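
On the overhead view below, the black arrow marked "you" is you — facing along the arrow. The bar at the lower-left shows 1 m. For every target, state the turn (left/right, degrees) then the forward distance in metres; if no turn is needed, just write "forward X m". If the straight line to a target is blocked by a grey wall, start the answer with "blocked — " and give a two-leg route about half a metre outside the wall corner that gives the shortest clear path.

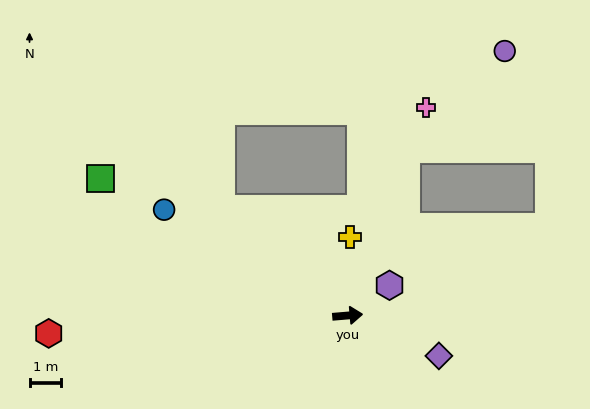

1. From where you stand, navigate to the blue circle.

turn left 145°, forward 6.7 m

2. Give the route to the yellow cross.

turn left 83°, forward 2.5 m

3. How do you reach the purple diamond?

turn right 29°, forward 3.1 m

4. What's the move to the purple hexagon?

turn left 31°, forward 1.6 m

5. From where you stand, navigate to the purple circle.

blocked — turn left 65°, forward 5.5 m, then turn right 24°, forward 4.4 m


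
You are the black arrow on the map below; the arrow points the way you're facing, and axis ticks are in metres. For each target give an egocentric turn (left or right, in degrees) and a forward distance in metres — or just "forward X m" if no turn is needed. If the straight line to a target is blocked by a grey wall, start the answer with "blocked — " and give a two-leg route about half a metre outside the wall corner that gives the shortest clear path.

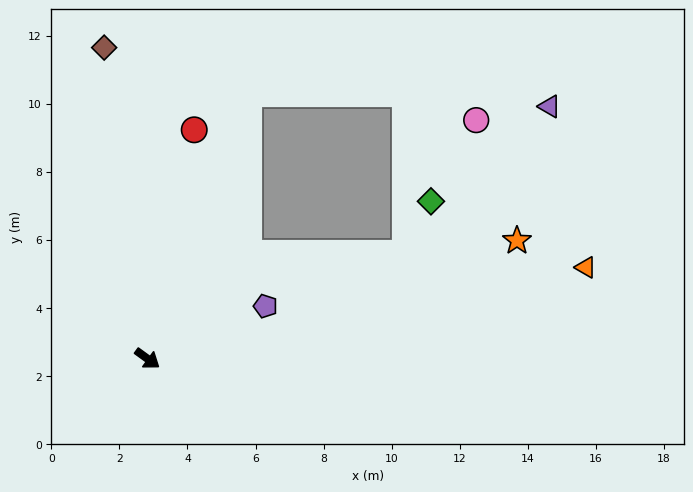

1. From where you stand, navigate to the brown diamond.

turn left 134°, forward 9.2 m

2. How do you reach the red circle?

turn left 114°, forward 6.9 m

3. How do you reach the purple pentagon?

turn left 60°, forward 3.8 m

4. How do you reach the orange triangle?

turn left 48°, forward 13.2 m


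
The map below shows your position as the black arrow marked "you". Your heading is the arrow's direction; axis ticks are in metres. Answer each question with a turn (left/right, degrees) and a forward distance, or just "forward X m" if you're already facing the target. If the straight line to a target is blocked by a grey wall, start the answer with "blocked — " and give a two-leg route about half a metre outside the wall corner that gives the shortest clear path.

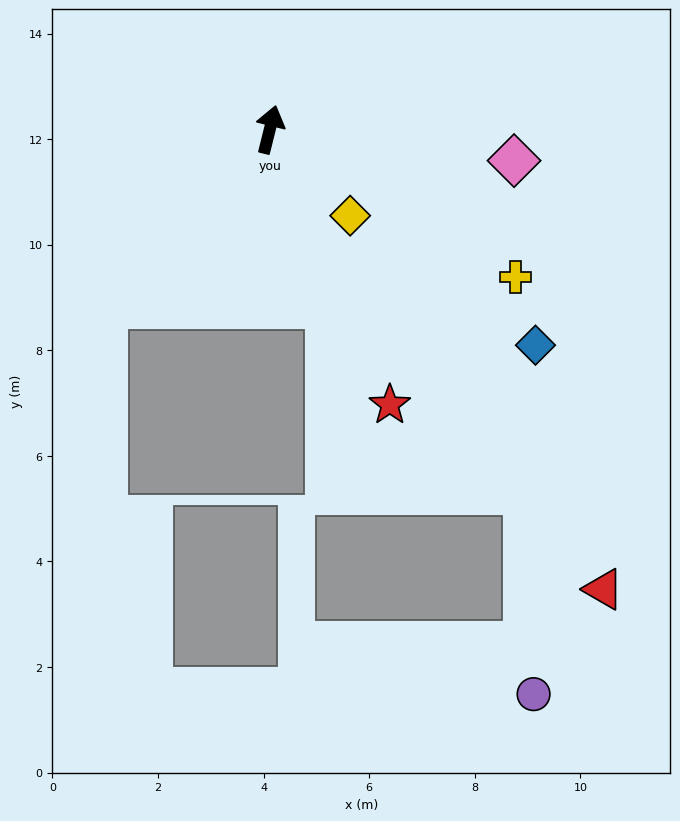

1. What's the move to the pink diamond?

turn right 83°, forward 4.7 m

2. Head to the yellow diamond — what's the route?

turn right 123°, forward 2.2 m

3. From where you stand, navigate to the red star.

turn right 142°, forward 5.7 m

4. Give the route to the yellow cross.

turn right 107°, forward 5.4 m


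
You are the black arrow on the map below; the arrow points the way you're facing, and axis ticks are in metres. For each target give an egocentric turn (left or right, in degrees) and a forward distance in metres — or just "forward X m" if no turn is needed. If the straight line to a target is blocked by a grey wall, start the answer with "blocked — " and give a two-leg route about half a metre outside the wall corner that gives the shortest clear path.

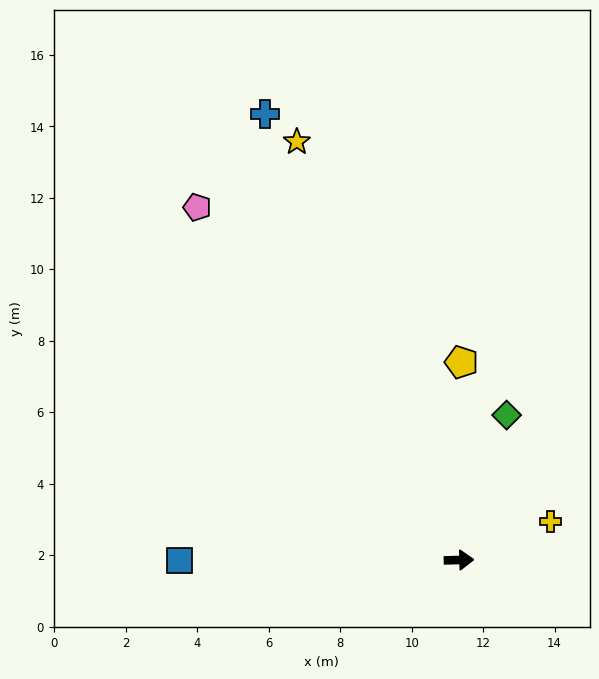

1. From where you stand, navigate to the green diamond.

turn left 70°, forward 4.3 m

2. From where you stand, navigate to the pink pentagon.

turn left 125°, forward 12.3 m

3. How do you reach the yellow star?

turn left 110°, forward 12.6 m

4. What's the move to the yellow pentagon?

turn left 88°, forward 5.5 m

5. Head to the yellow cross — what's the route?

turn left 22°, forward 2.8 m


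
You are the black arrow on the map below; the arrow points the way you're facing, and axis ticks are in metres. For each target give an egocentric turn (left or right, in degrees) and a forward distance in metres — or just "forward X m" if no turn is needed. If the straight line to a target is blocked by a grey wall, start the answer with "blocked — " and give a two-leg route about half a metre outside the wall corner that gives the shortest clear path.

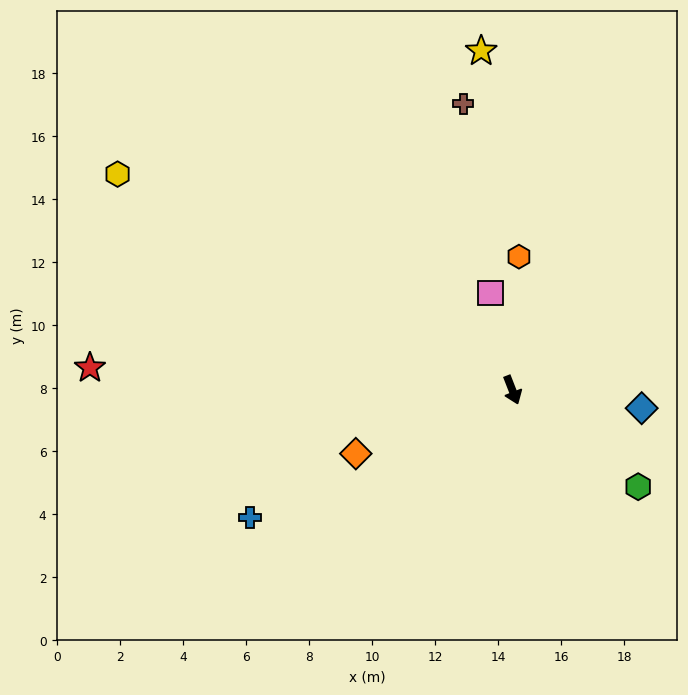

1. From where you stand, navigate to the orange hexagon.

turn left 156°, forward 4.2 m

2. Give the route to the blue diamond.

turn left 61°, forward 4.1 m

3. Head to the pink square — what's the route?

turn left 171°, forward 3.2 m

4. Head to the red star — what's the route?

turn right 114°, forward 13.4 m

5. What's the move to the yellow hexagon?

turn right 140°, forward 14.3 m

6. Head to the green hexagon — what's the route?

turn left 31°, forward 5.0 m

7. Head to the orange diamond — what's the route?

turn right 89°, forward 5.4 m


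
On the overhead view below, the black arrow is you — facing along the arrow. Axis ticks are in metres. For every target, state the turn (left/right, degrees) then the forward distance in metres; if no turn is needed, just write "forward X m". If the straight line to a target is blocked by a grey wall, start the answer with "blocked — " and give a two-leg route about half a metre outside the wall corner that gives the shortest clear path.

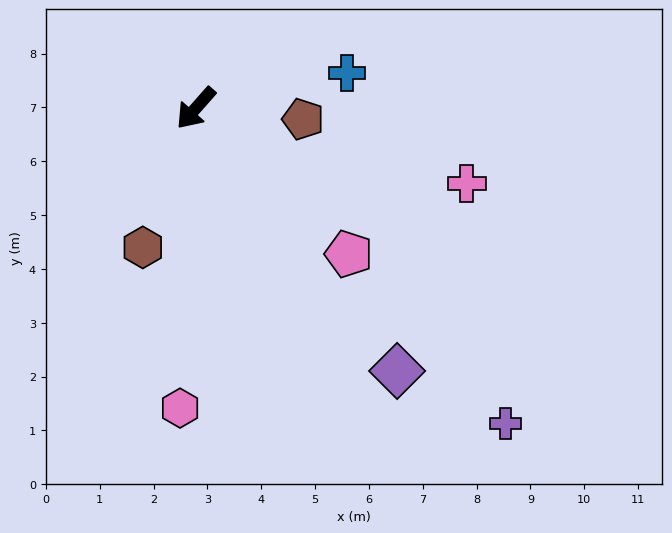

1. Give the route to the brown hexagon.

turn left 21°, forward 2.8 m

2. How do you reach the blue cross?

turn left 145°, forward 2.9 m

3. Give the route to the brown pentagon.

turn left 126°, forward 2.0 m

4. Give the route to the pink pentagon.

turn left 88°, forward 3.9 m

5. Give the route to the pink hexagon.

turn left 38°, forward 5.6 m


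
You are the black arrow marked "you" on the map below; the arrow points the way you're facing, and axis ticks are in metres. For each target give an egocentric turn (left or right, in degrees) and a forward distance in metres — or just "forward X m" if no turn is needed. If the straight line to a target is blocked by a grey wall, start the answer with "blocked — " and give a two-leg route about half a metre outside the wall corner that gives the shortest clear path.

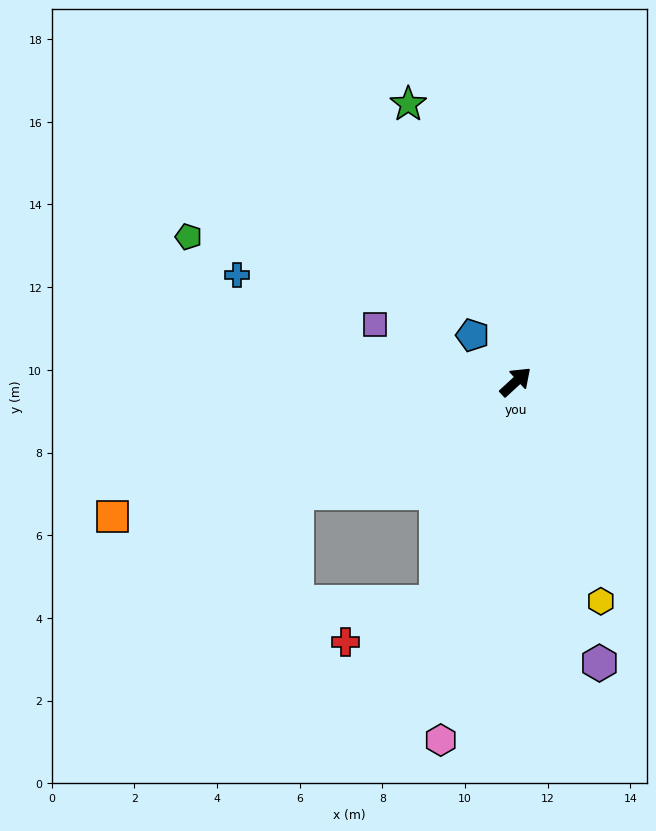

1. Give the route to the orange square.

turn left 156°, forward 10.3 m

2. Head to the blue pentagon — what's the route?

turn left 90°, forward 1.5 m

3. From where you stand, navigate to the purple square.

turn left 115°, forward 3.7 m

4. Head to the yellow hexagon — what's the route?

turn right 111°, forward 5.7 m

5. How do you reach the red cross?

blocked — turn right 152°, forward 5.7 m, then turn right 47°, forward 2.4 m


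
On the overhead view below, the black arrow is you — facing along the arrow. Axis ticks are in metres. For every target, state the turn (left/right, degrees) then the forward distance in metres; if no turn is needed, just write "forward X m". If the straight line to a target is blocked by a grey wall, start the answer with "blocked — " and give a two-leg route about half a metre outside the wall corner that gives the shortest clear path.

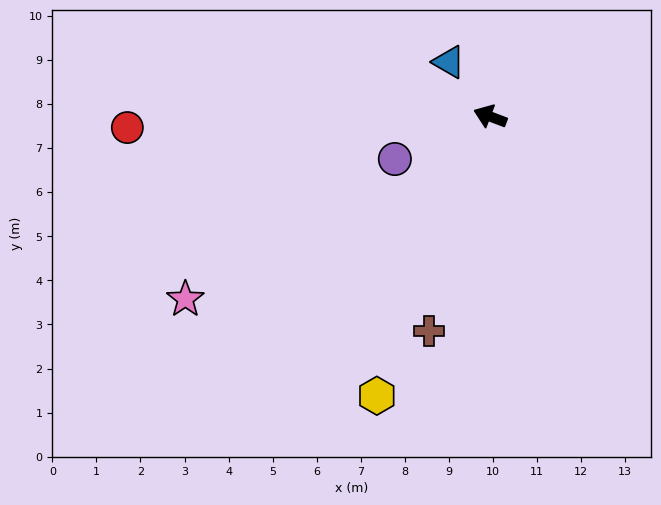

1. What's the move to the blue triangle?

turn right 32°, forward 1.6 m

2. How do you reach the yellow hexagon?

turn left 89°, forward 6.8 m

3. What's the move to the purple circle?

turn left 45°, forward 2.4 m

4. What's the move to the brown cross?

turn left 95°, forward 5.1 m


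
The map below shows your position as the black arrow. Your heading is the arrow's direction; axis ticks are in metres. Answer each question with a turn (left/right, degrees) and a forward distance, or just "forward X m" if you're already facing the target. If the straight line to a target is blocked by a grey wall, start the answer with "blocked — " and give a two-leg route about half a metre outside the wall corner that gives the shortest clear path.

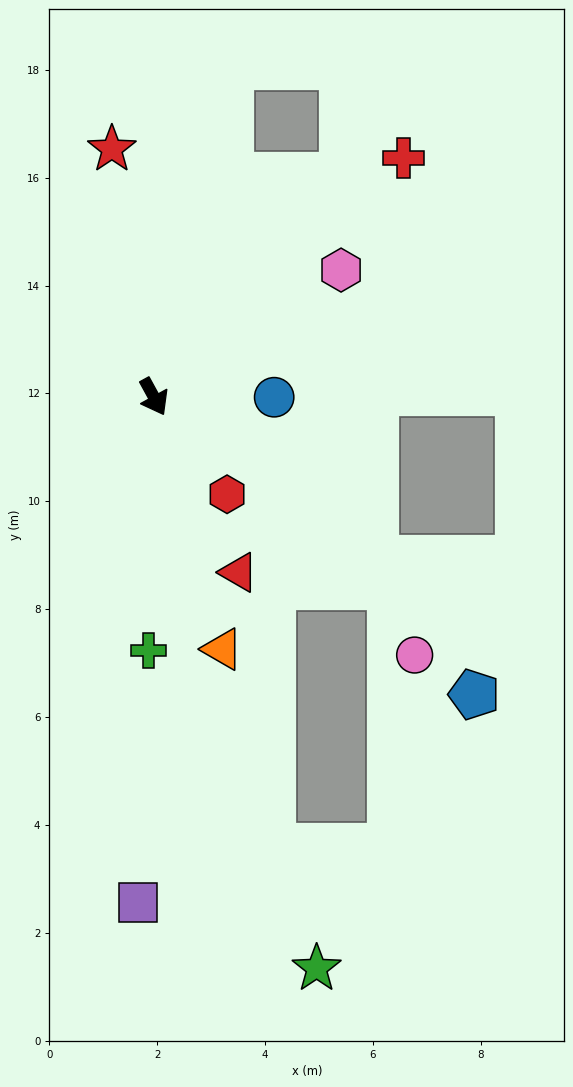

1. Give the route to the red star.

turn left 161°, forward 4.7 m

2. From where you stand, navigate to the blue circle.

turn left 61°, forward 2.2 m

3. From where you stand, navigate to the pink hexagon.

turn left 95°, forward 4.2 m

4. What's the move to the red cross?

turn left 105°, forward 6.4 m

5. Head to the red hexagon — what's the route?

turn left 8°, forward 2.3 m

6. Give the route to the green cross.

turn right 30°, forward 4.7 m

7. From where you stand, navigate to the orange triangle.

turn right 14°, forward 4.8 m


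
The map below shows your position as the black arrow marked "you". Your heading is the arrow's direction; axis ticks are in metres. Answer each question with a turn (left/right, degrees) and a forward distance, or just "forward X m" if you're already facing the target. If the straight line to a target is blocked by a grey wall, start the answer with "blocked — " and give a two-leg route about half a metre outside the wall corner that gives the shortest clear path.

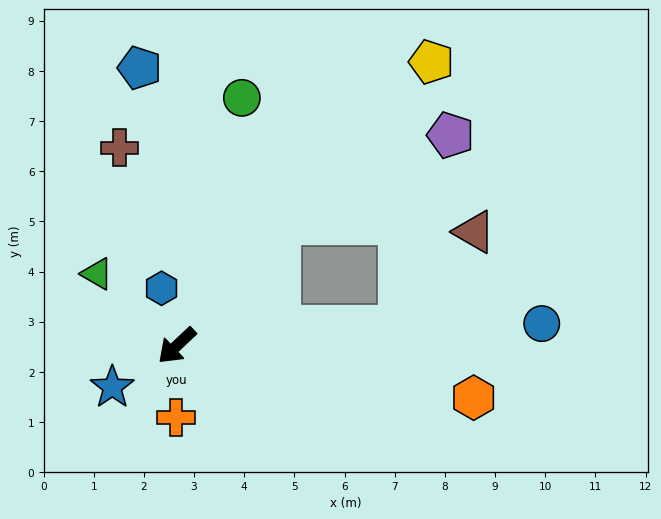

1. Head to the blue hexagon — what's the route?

turn right 118°, forward 1.2 m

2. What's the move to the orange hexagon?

turn left 127°, forward 6.0 m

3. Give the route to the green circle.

turn right 148°, forward 5.1 m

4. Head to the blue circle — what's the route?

turn left 140°, forward 7.3 m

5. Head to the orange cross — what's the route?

turn left 46°, forward 1.4 m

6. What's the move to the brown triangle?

blocked — turn left 142°, forward 4.5 m, then turn left 46°, forward 2.4 m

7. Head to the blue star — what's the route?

turn right 11°, forward 1.5 m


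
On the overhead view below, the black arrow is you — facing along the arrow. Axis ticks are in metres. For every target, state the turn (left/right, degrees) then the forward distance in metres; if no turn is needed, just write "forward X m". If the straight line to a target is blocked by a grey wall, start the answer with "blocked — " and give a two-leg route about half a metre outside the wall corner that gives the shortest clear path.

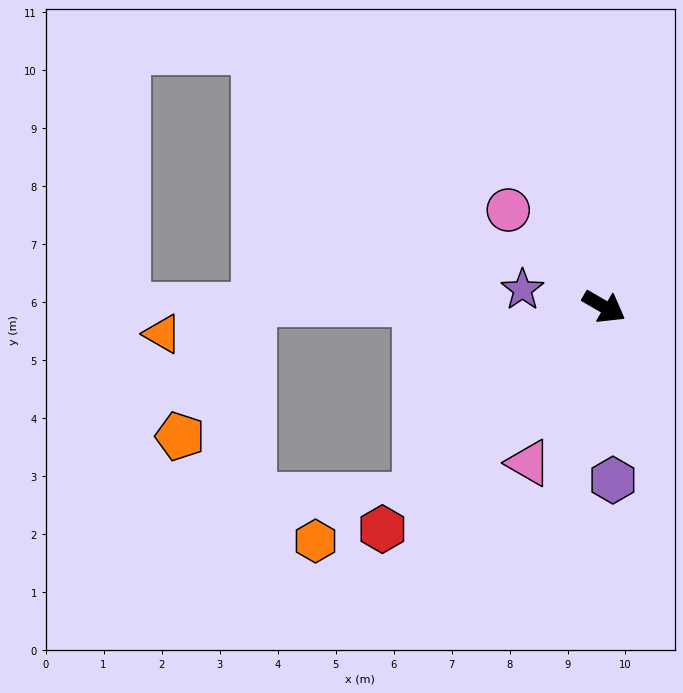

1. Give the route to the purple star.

turn right 162°, forward 1.4 m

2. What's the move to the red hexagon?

turn right 105°, forward 5.4 m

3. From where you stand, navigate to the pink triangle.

turn right 86°, forward 3.0 m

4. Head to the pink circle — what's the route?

turn left 165°, forward 2.3 m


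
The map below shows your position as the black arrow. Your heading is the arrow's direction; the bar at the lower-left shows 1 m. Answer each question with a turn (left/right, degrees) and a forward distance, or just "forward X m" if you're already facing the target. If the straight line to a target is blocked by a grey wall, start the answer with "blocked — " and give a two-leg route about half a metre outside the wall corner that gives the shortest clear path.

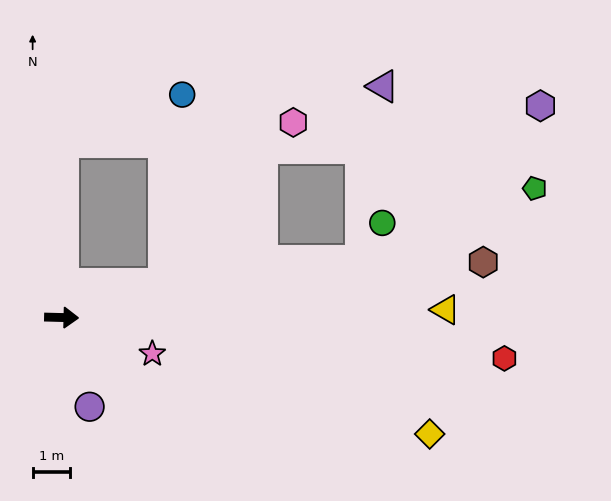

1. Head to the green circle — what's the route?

blocked — turn left 12°, forward 8.2 m, then turn left 50°, forward 1.2 m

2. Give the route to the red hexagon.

turn right 4°, forward 12.0 m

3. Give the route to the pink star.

turn right 20°, forward 2.6 m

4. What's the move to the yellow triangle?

turn left 3°, forward 10.4 m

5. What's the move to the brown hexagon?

turn left 9°, forward 11.5 m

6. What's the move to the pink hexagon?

blocked — turn left 91°, forward 4.7 m, then turn right 85°, forward 6.2 m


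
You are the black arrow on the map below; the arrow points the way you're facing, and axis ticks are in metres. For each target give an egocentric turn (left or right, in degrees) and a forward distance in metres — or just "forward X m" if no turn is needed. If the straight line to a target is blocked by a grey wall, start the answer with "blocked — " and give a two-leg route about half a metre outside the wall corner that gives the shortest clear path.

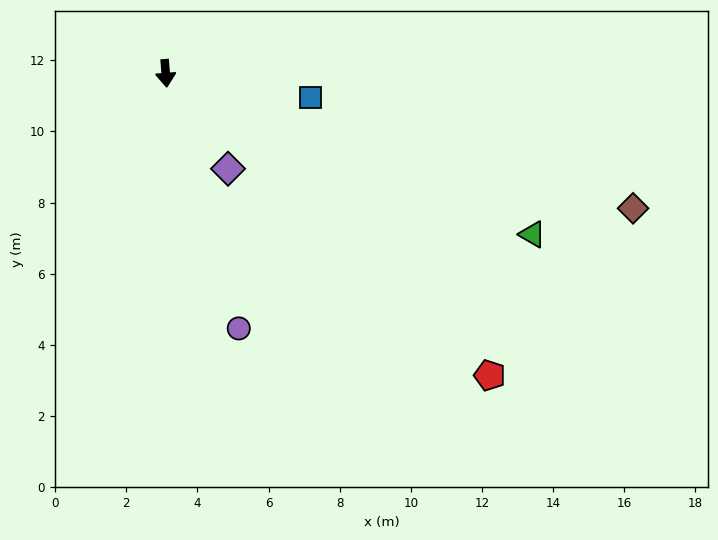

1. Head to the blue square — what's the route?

turn left 76°, forward 4.1 m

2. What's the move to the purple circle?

turn left 12°, forward 7.5 m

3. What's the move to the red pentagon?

turn left 43°, forward 12.5 m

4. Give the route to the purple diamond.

turn left 29°, forward 3.2 m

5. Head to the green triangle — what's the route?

turn left 62°, forward 11.3 m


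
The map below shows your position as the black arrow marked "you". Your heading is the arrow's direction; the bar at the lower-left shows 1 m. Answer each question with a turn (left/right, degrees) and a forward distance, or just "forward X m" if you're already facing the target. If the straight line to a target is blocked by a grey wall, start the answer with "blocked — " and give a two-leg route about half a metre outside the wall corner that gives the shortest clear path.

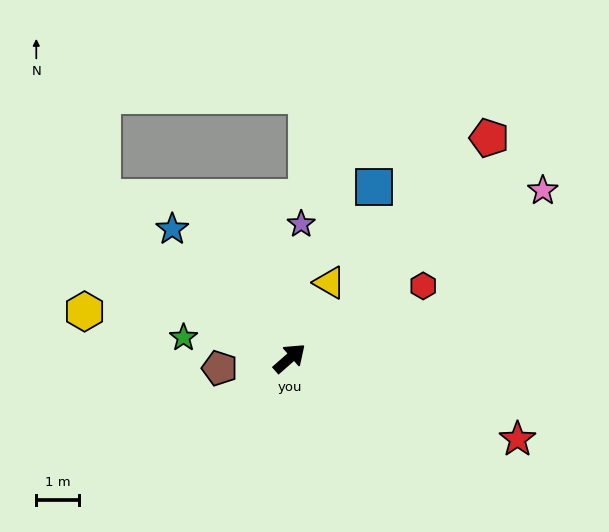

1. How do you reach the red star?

turn right 61°, forward 5.6 m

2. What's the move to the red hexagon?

turn right 13°, forward 3.5 m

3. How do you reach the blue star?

turn left 91°, forward 4.1 m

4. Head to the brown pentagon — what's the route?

turn left 147°, forward 1.7 m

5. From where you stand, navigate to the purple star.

turn left 44°, forward 3.1 m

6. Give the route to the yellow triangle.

turn left 21°, forward 2.0 m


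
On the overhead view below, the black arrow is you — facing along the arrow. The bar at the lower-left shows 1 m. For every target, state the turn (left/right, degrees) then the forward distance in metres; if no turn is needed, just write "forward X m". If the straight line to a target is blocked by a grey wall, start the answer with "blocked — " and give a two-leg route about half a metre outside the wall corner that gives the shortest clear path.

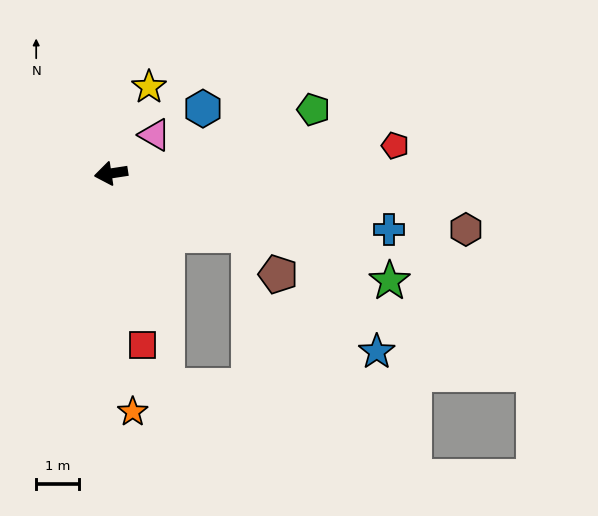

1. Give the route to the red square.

turn left 92°, forward 4.1 m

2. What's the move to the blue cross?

turn left 160°, forward 6.6 m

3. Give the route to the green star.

turn left 150°, forward 7.0 m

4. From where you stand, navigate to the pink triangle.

turn right 147°, forward 1.4 m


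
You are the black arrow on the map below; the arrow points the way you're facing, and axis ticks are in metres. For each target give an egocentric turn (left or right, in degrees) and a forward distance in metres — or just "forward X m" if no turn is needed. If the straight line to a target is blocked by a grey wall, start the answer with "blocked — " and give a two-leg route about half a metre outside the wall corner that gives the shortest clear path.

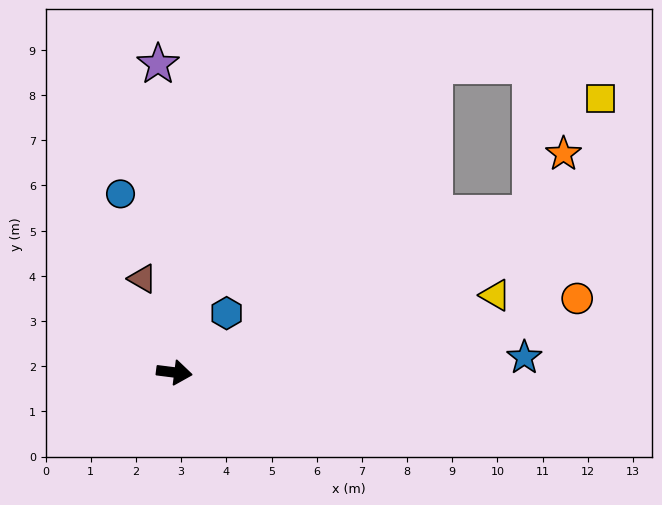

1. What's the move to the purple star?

turn left 100°, forward 6.8 m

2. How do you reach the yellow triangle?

turn left 21°, forward 7.3 m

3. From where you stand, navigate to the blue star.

turn left 10°, forward 7.8 m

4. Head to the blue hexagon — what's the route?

turn left 56°, forward 1.7 m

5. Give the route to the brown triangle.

turn left 116°, forward 2.2 m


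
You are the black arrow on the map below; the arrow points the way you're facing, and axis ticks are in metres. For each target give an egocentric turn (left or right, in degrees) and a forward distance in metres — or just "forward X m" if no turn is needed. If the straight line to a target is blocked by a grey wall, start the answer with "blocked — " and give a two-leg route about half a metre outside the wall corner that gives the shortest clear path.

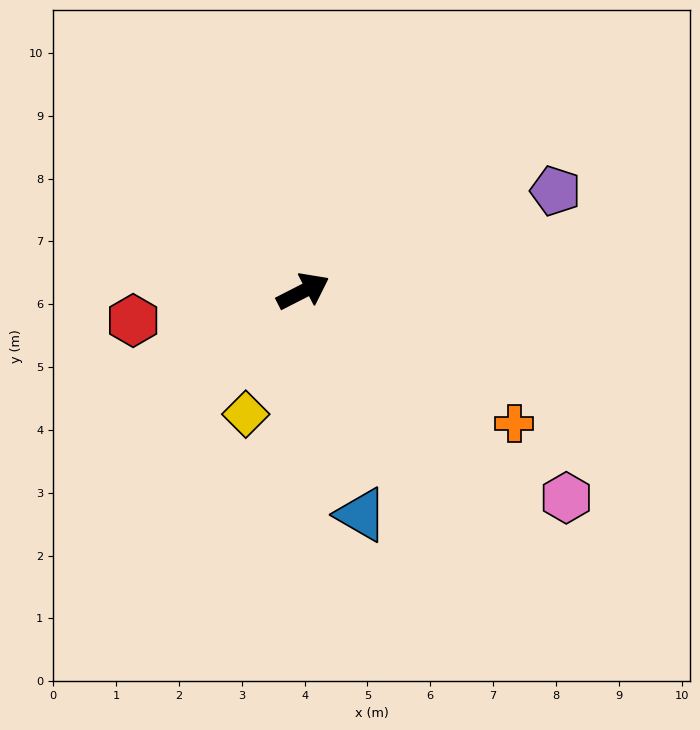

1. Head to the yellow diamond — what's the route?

turn right 142°, forward 2.2 m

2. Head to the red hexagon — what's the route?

turn left 163°, forward 2.7 m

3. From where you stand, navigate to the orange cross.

turn right 59°, forward 4.0 m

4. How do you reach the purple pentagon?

turn right 5°, forward 4.3 m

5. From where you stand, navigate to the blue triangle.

turn right 102°, forward 3.7 m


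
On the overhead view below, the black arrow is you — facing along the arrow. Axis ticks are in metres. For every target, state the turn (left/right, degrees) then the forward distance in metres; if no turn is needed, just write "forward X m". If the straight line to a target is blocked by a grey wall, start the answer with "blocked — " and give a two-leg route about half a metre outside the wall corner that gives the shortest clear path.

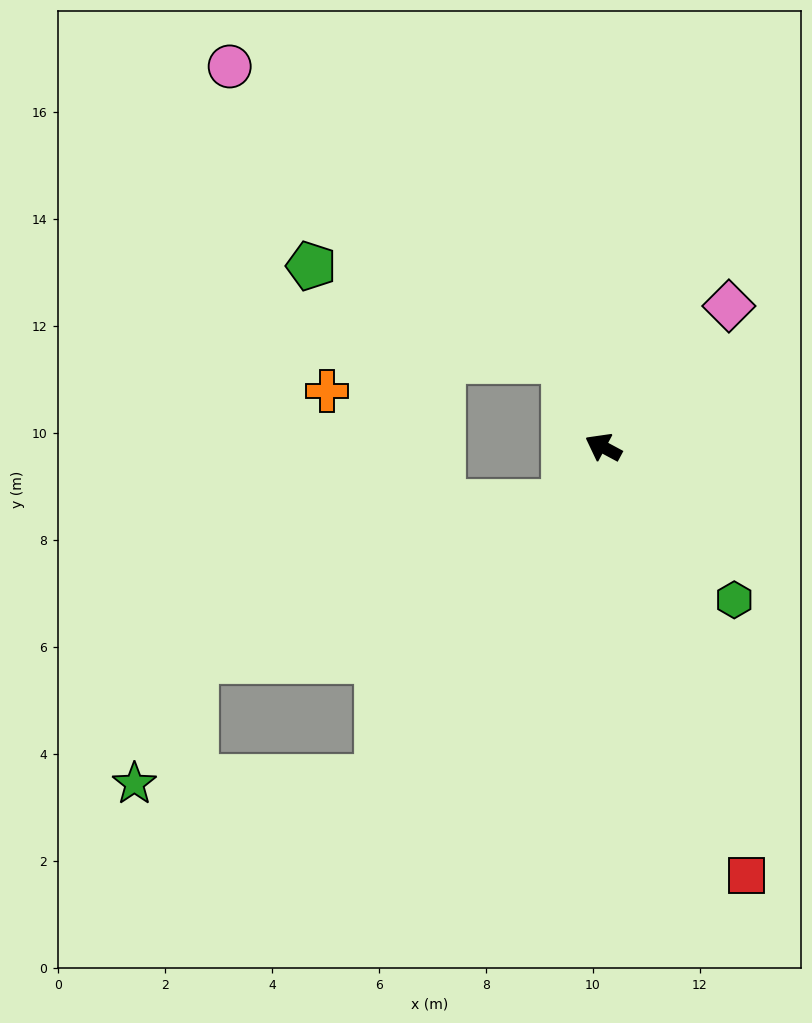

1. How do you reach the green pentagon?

blocked — turn right 37°, forward 1.8 m, then turn left 45°, forward 5.0 m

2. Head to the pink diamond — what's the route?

turn right 103°, forward 3.5 m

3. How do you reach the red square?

turn left 137°, forward 8.5 m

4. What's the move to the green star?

blocked — turn left 84°, forward 7.5 m, then turn right 54°, forward 4.5 m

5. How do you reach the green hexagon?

turn left 159°, forward 3.8 m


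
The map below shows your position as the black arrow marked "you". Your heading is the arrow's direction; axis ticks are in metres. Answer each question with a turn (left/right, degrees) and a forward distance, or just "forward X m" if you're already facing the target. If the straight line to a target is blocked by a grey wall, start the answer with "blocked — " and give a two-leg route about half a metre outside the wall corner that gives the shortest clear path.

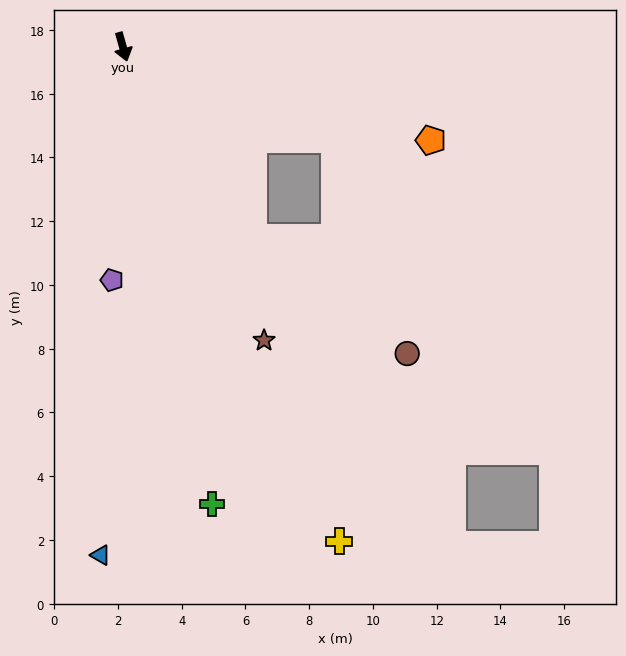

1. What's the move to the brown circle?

blocked — turn left 19°, forward 7.3 m, then turn left 18°, forward 6.0 m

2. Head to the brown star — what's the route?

turn left 10°, forward 10.2 m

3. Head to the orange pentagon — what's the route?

turn left 57°, forward 10.1 m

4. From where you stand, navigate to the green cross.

turn right 5°, forward 14.6 m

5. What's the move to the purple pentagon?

turn right 18°, forward 7.3 m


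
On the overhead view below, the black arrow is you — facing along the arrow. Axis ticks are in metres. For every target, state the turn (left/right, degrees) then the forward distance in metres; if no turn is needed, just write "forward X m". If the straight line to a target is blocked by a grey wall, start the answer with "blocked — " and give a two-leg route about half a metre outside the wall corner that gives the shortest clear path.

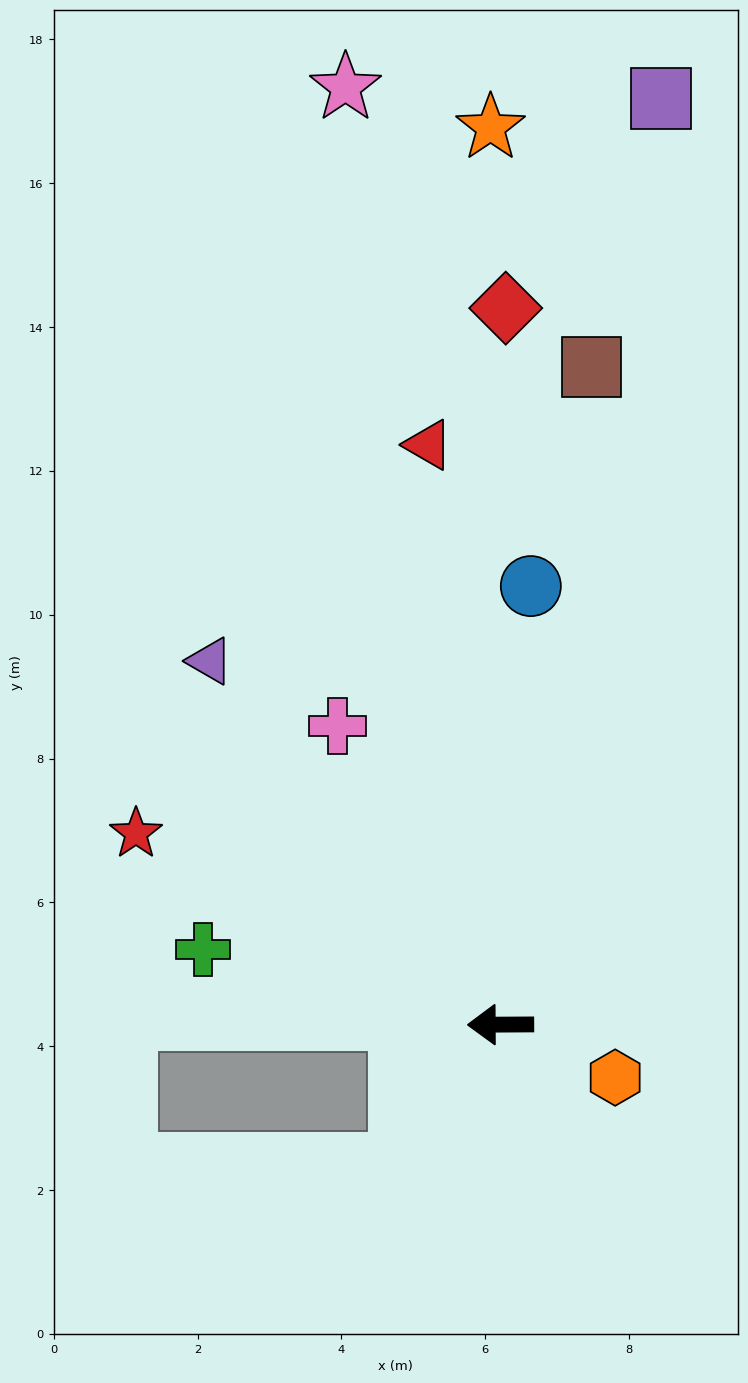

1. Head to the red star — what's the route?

turn right 28°, forward 5.7 m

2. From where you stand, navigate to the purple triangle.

turn right 52°, forward 6.5 m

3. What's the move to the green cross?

turn right 14°, forward 4.3 m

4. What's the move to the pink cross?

turn right 62°, forward 4.7 m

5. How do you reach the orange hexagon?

turn left 155°, forward 1.8 m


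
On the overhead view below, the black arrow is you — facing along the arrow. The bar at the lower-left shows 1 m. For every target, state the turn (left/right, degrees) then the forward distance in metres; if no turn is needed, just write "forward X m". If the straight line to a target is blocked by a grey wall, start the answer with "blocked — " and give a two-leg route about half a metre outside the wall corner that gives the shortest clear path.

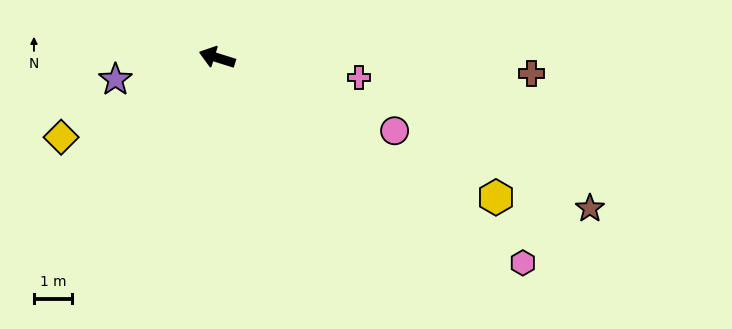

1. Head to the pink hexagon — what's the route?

turn left 164°, forward 9.6 m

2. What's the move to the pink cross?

turn right 171°, forward 3.7 m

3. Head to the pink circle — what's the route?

turn left 175°, forward 5.0 m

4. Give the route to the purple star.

turn left 29°, forward 2.7 m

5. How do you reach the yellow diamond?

turn left 44°, forward 4.6 m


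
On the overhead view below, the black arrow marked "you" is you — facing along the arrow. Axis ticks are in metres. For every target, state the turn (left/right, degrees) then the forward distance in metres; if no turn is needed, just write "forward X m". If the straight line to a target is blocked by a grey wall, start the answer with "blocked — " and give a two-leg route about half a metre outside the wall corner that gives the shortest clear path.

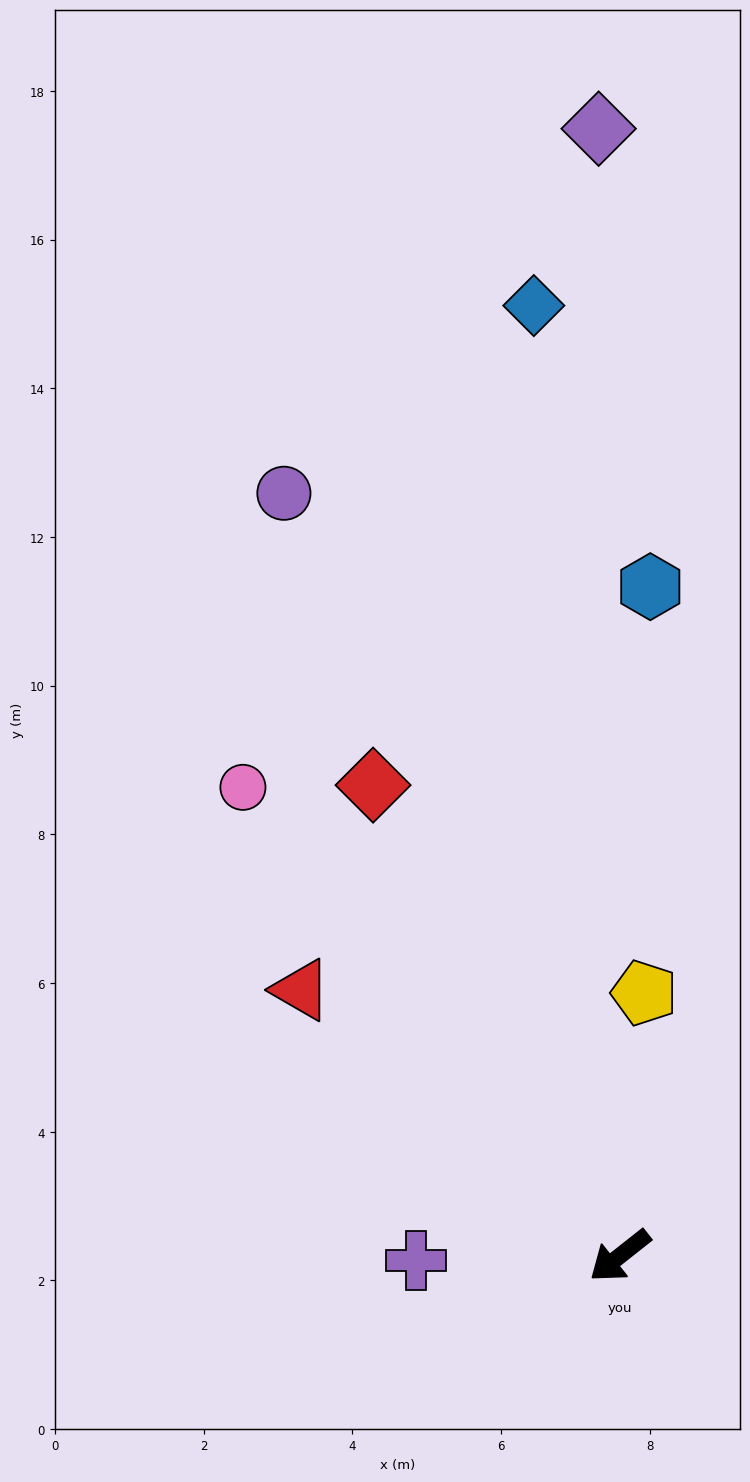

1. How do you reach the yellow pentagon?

turn right 134°, forward 3.6 m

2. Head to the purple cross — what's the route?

turn right 37°, forward 2.7 m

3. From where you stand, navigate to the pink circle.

turn right 89°, forward 8.1 m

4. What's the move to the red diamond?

turn right 101°, forward 7.1 m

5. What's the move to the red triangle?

turn right 78°, forward 5.6 m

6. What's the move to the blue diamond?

turn right 123°, forward 12.8 m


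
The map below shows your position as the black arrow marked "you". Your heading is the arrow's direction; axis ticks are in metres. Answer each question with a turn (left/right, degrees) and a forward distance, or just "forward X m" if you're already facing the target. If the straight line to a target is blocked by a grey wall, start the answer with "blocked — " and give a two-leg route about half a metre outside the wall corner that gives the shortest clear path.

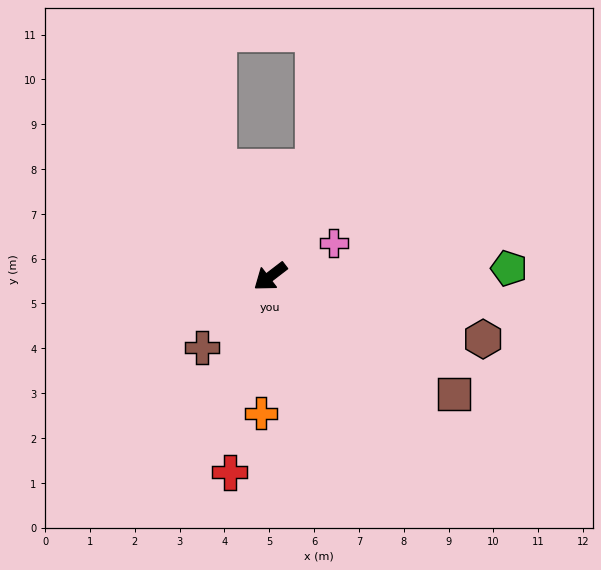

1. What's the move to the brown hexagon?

turn left 126°, forward 5.0 m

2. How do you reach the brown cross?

turn left 9°, forward 2.2 m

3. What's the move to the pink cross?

turn left 170°, forward 1.6 m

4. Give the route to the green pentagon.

turn left 144°, forward 5.3 m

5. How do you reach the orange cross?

turn left 49°, forward 3.1 m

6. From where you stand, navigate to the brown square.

turn left 110°, forward 4.9 m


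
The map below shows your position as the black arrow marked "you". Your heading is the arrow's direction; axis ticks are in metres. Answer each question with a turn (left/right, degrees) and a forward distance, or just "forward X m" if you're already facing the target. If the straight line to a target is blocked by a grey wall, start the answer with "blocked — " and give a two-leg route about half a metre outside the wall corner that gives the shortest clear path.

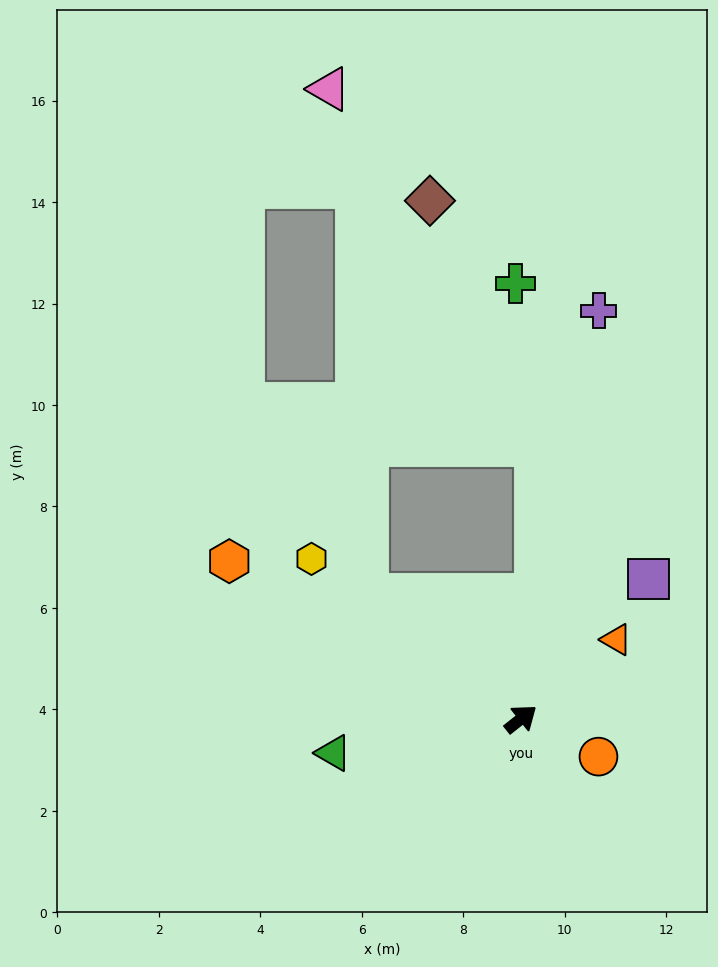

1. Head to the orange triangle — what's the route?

forward 2.4 m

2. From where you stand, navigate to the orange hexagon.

turn left 113°, forward 6.5 m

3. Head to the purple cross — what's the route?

turn left 41°, forward 8.2 m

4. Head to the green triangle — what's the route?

turn left 152°, forward 3.8 m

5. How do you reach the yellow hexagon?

turn left 104°, forward 5.2 m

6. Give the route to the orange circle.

turn right 64°, forward 1.7 m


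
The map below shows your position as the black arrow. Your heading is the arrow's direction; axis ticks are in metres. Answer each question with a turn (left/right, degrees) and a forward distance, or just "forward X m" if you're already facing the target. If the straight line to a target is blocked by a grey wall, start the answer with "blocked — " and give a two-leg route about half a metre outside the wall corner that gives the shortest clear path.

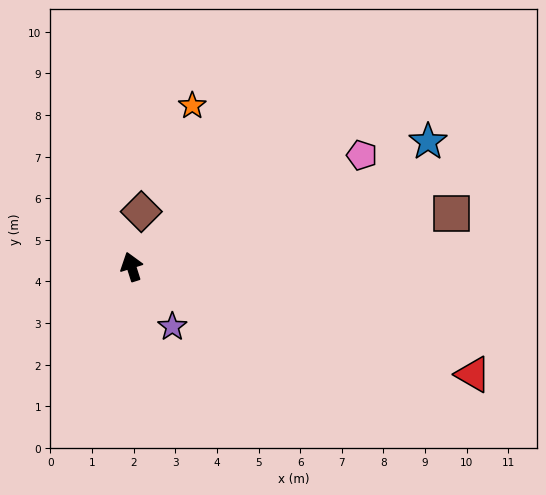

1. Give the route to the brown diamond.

turn right 28°, forward 1.3 m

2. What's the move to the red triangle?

turn right 125°, forward 8.6 m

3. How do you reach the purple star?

turn right 163°, forward 1.7 m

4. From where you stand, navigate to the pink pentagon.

turn right 82°, forward 6.1 m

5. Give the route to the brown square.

turn right 98°, forward 7.8 m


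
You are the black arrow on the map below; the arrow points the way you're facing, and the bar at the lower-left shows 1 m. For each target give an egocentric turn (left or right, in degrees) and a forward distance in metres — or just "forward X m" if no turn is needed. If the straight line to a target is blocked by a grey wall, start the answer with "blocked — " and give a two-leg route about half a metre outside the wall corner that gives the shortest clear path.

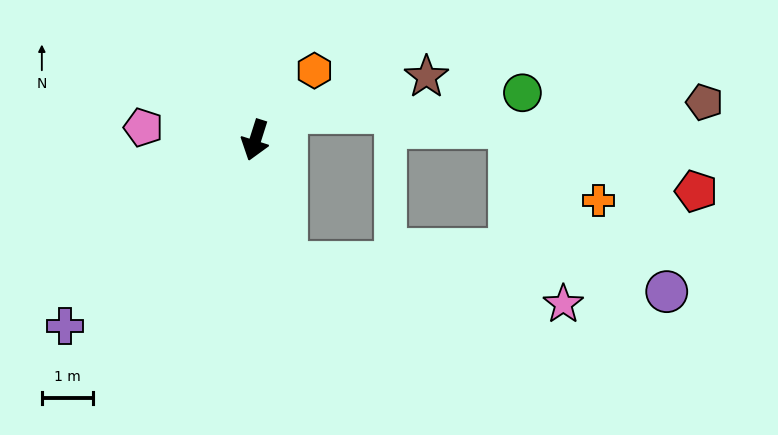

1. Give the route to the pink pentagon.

turn right 79°, forward 2.2 m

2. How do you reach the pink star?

blocked — turn left 32°, forward 2.5 m, then turn left 67°, forward 5.5 m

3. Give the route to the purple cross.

turn right 28°, forward 5.2 m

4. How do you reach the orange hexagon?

turn left 157°, forward 1.8 m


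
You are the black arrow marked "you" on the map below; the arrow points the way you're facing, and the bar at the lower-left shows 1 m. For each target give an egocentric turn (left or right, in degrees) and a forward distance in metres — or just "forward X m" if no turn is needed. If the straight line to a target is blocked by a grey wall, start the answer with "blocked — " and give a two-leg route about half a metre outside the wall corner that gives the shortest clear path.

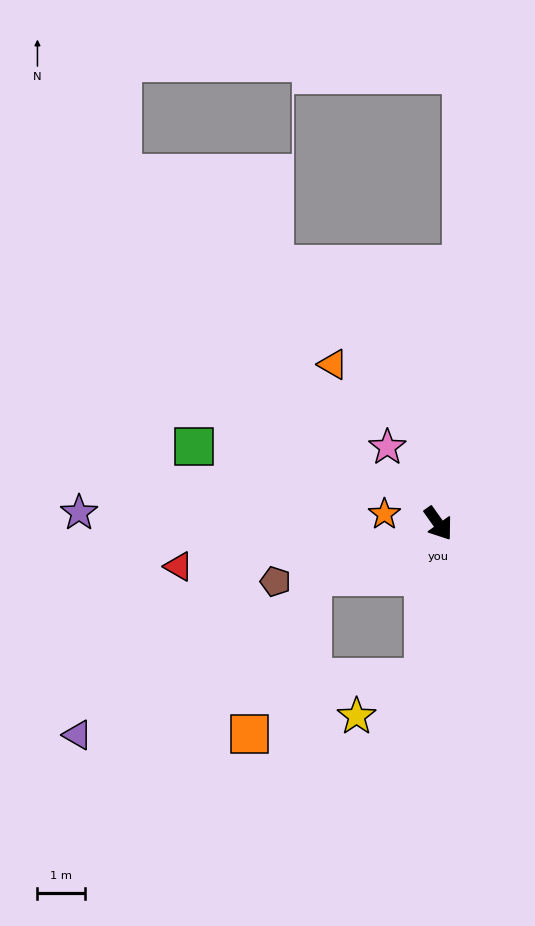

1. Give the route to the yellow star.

blocked — turn right 41°, forward 3.3 m, then turn right 55°, forward 1.6 m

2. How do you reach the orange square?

blocked — turn right 103°, forward 2.9 m, then turn left 46°, forward 3.6 m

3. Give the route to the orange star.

turn right 135°, forward 1.2 m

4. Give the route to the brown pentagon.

turn right 106°, forward 3.7 m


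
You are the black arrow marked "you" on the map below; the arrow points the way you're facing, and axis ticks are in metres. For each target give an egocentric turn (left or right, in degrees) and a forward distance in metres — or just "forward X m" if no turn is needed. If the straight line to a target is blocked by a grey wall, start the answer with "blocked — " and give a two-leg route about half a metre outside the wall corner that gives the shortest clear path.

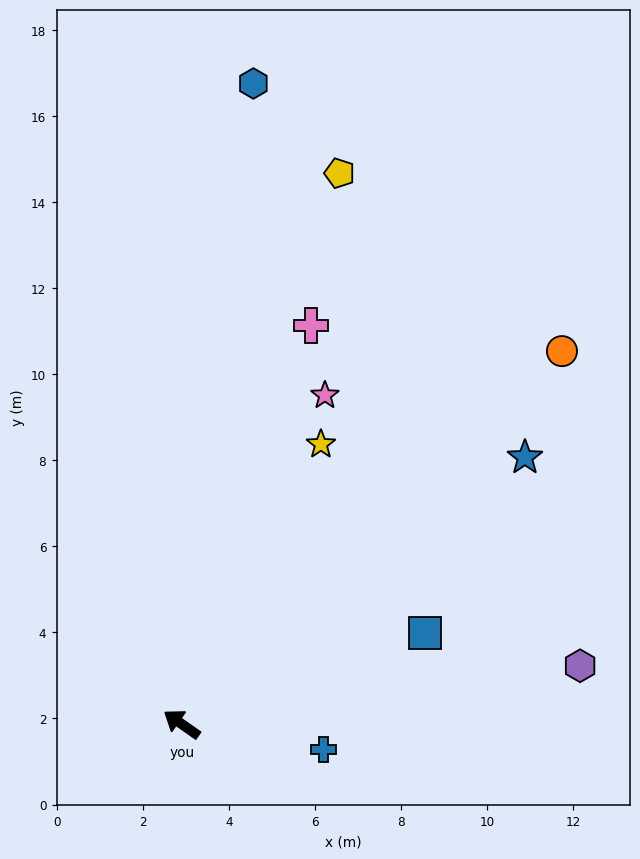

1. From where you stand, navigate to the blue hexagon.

turn right 61°, forward 15.0 m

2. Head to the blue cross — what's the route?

turn right 155°, forward 3.4 m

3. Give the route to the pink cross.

turn right 73°, forward 9.7 m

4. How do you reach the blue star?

turn right 107°, forward 10.1 m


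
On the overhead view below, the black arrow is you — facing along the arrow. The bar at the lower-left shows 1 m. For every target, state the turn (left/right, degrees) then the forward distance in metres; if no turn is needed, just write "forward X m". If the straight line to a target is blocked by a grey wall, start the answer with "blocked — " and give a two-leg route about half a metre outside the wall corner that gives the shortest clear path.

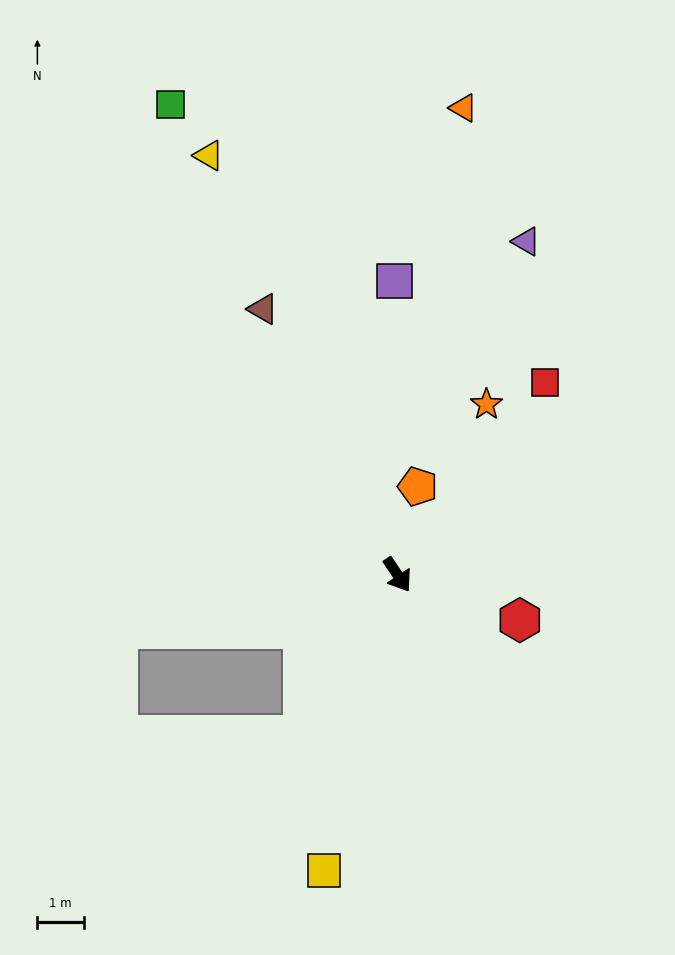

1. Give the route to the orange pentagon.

turn left 133°, forward 1.9 m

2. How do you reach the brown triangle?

turn left 173°, forward 6.4 m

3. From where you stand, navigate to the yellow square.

turn right 48°, forward 6.5 m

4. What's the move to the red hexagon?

turn left 36°, forward 2.8 m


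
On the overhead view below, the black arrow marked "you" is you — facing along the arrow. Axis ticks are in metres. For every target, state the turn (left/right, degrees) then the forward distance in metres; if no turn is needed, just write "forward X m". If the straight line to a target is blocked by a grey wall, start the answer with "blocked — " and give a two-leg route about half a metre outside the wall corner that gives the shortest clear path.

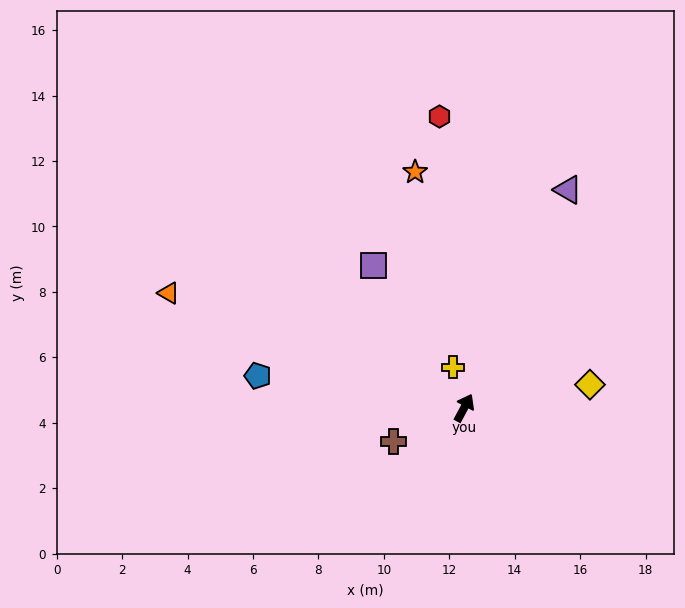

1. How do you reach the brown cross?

turn left 144°, forward 2.4 m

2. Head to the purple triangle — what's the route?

turn left 3°, forward 7.4 m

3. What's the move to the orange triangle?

turn left 97°, forward 9.7 m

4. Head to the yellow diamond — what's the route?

turn right 51°, forward 3.9 m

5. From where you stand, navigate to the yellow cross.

turn left 44°, forward 1.3 m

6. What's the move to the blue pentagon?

turn left 109°, forward 6.4 m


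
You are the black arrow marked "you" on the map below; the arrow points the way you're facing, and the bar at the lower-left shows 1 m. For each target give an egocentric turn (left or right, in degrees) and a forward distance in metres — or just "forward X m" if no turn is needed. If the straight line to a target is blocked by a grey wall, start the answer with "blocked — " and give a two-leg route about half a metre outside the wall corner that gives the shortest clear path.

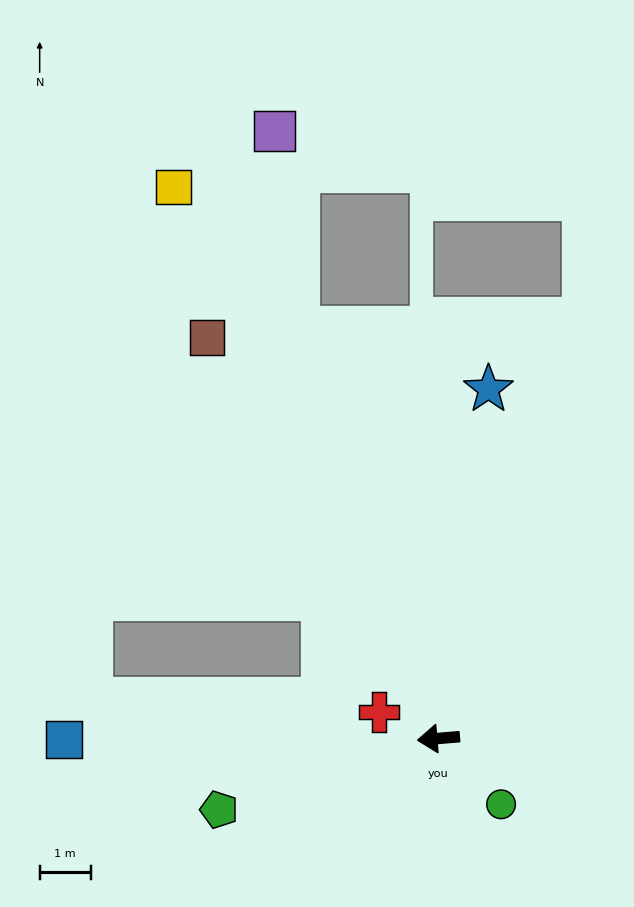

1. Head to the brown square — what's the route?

turn right 65°, forward 9.0 m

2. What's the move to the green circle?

turn left 129°, forward 1.8 m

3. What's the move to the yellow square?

turn right 69°, forward 12.0 m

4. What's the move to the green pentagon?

turn left 13°, forward 4.5 m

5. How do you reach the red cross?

turn right 29°, forward 1.3 m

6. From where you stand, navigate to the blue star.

turn right 103°, forward 6.9 m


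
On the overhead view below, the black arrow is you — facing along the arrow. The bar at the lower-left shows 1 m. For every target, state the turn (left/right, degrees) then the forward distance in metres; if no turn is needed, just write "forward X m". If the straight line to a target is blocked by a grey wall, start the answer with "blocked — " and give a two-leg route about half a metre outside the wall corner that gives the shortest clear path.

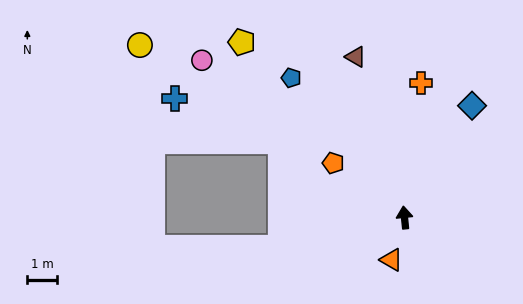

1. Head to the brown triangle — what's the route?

turn left 11°, forward 5.6 m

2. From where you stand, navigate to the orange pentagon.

turn left 47°, forward 3.0 m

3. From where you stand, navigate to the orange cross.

turn right 13°, forward 4.5 m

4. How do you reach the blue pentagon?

turn left 33°, forward 6.0 m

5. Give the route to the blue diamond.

turn right 37°, forward 4.4 m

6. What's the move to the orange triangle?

turn left 157°, forward 1.5 m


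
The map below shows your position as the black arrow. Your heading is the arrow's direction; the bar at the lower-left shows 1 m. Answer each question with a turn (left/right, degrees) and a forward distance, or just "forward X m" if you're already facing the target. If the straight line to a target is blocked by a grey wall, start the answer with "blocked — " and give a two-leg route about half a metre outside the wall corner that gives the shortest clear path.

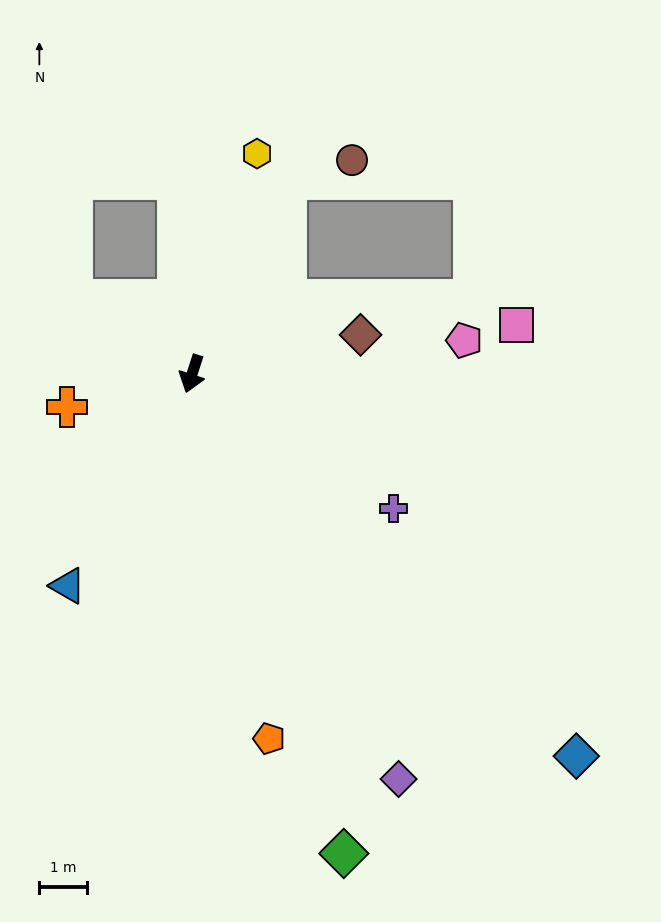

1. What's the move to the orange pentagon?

turn left 30°, forward 7.9 m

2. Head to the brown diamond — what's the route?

turn left 121°, forward 3.6 m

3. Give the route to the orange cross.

turn right 57°, forward 2.7 m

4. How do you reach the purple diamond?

turn left 45°, forward 9.6 m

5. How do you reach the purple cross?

turn left 74°, forward 5.1 m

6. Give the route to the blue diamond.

turn left 63°, forward 11.4 m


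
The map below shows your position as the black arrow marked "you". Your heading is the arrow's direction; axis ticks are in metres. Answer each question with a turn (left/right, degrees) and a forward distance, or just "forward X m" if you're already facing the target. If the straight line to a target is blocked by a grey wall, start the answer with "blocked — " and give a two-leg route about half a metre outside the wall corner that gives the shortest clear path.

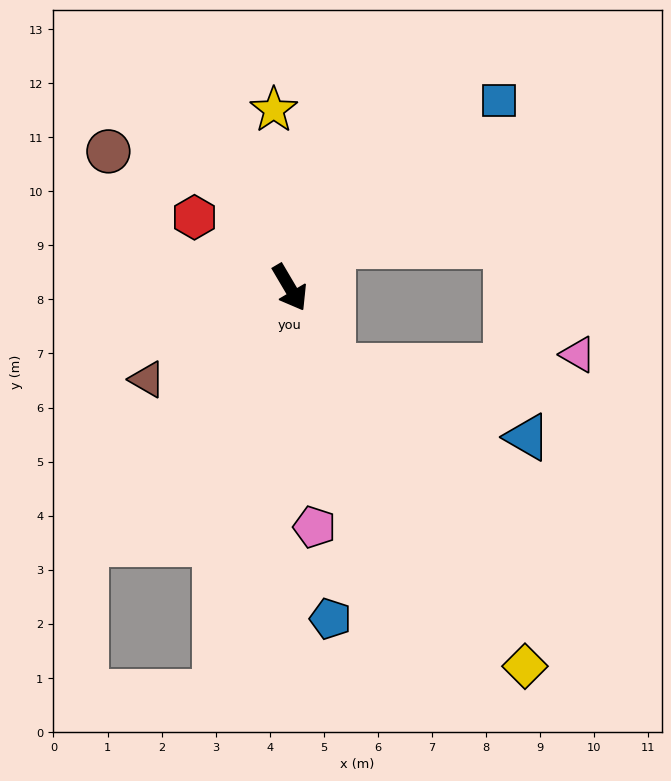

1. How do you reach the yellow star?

turn left 155°, forward 3.3 m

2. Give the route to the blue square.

turn left 101°, forward 5.2 m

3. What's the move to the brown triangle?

turn right 88°, forward 3.1 m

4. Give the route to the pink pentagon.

turn right 25°, forward 4.5 m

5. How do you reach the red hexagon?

turn right 157°, forward 2.2 m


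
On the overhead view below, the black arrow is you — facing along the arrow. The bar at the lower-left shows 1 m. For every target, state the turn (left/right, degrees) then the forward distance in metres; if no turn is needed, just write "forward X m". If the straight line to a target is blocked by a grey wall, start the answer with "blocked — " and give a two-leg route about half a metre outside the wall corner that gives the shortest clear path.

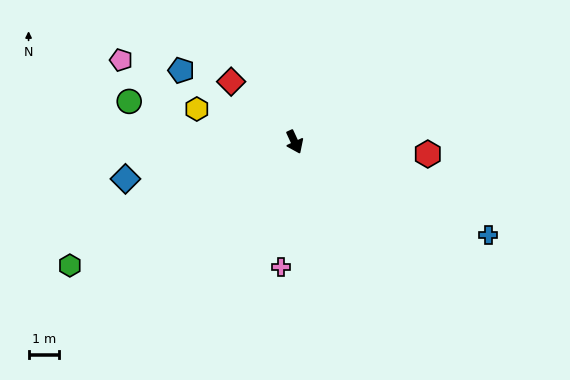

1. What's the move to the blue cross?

turn left 40°, forward 7.0 m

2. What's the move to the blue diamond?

turn right 103°, forward 5.6 m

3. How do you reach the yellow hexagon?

turn right 133°, forward 3.4 m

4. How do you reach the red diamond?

turn right 158°, forward 2.8 m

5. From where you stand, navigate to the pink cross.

turn right 31°, forward 4.1 m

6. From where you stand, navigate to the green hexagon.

turn right 86°, forward 8.3 m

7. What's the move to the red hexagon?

turn left 60°, forward 4.4 m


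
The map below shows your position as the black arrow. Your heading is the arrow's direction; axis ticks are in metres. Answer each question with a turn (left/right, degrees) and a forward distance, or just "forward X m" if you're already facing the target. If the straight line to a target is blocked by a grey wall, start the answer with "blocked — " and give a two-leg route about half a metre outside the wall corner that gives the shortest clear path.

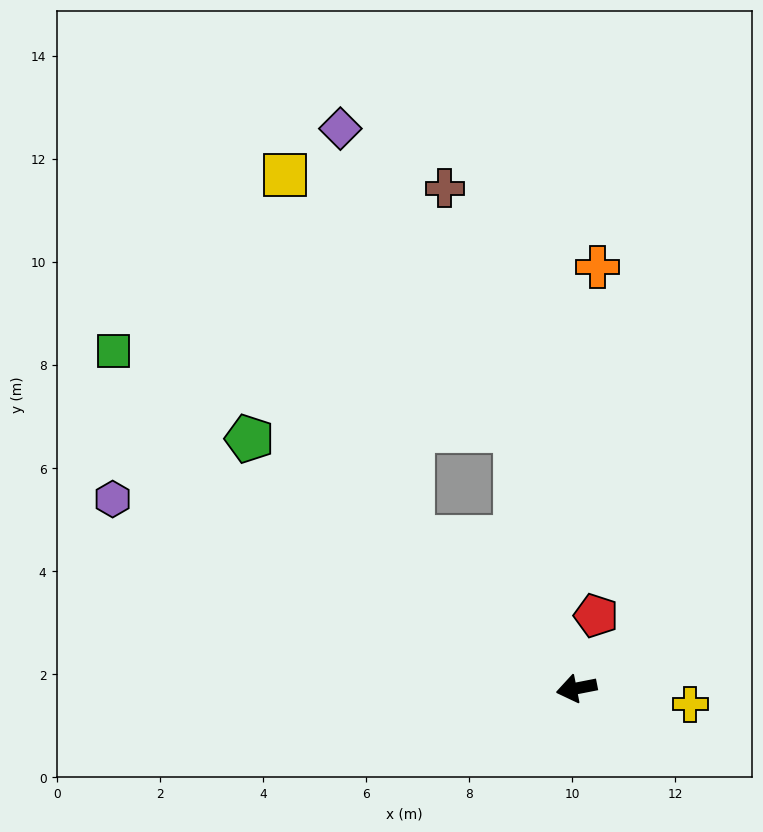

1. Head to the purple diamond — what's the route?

blocked — turn right 88°, forward 5.1 m, then turn left 17°, forward 6.8 m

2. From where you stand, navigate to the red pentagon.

turn right 116°, forward 1.5 m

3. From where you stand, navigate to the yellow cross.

turn left 161°, forward 2.2 m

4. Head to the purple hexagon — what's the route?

turn right 33°, forward 9.7 m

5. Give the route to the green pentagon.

turn right 48°, forward 8.0 m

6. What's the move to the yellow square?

blocked — turn right 54°, forward 4.3 m, then turn right 28°, forward 7.5 m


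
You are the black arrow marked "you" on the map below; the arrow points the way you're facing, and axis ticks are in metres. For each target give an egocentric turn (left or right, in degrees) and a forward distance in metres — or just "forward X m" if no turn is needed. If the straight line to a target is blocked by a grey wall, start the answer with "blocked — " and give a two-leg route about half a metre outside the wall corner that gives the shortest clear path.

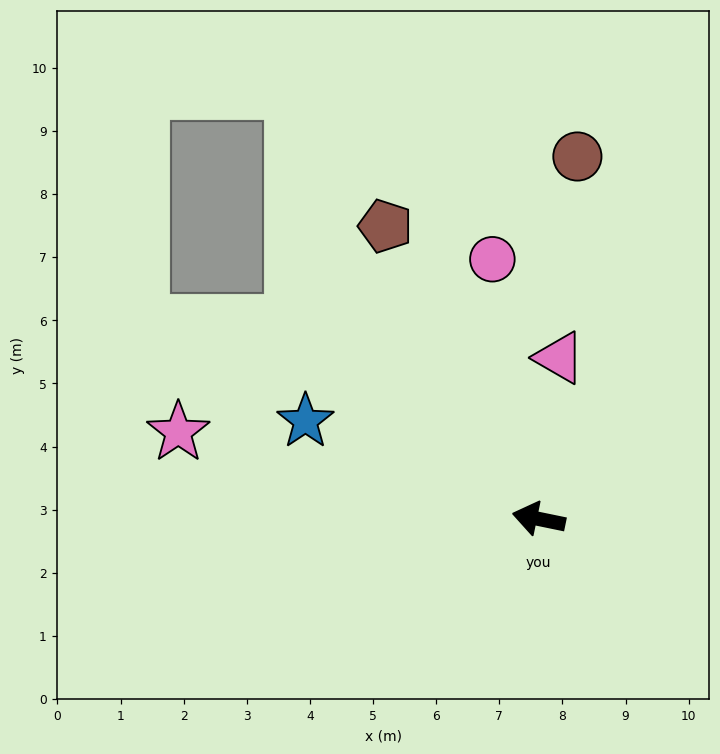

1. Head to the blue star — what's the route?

turn right 11°, forward 4.0 m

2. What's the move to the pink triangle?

turn right 86°, forward 2.6 m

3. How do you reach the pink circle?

turn right 68°, forward 4.2 m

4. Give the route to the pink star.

forward 5.9 m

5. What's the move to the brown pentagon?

turn right 51°, forward 5.2 m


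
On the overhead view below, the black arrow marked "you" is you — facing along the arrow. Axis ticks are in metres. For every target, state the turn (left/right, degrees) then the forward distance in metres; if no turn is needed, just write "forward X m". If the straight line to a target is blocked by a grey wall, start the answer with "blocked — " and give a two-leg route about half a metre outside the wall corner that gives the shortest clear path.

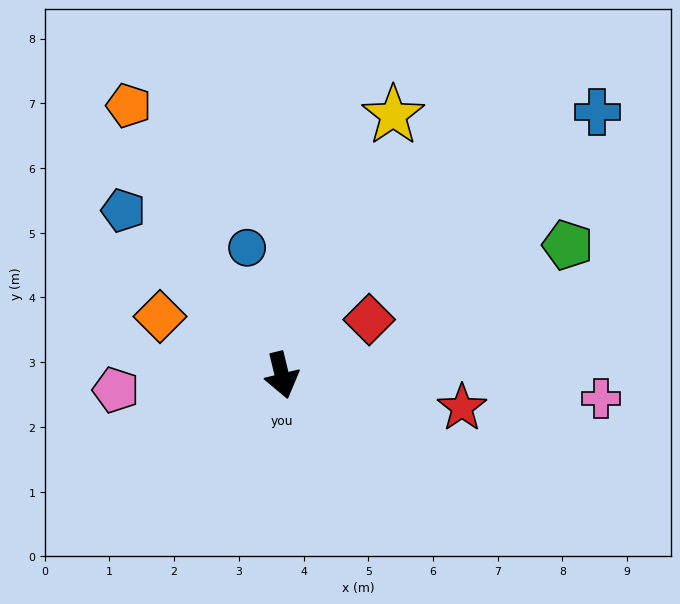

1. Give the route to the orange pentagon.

turn right 164°, forward 4.8 m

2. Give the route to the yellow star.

turn left 143°, forward 4.4 m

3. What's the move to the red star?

turn left 66°, forward 2.8 m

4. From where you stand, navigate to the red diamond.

turn left 109°, forward 1.6 m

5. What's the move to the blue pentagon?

turn right 150°, forward 3.5 m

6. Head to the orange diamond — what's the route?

turn right 129°, forward 2.1 m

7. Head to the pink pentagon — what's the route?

turn right 99°, forward 2.6 m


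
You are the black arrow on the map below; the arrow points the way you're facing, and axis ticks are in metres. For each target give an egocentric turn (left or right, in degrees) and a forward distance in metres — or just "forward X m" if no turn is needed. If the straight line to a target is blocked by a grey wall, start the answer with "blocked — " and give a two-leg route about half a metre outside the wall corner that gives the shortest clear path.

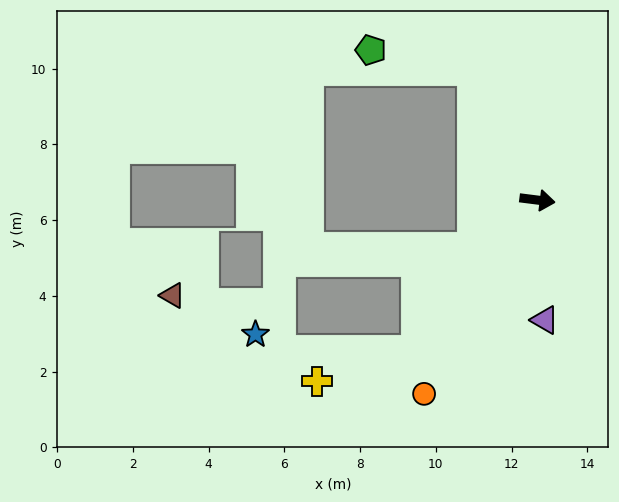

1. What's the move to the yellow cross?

blocked — turn right 121°, forward 5.1 m, then turn right 35°, forward 2.8 m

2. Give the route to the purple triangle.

turn right 79°, forward 3.2 m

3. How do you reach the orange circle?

turn right 113°, forward 5.9 m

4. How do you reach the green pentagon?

blocked — turn left 124°, forward 3.8 m, then turn left 52°, forward 2.7 m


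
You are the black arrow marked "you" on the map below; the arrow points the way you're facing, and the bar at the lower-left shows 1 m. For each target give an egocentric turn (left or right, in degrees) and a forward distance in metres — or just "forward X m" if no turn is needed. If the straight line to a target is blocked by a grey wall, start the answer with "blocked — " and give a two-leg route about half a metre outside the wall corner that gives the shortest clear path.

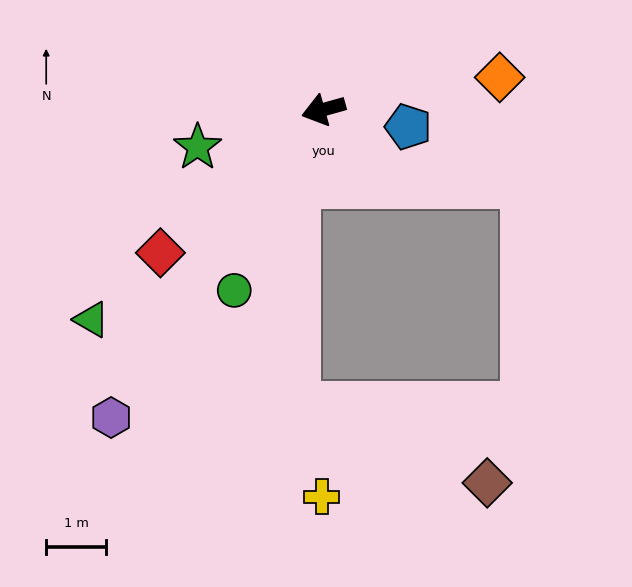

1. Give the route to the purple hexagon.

turn left 40°, forward 6.3 m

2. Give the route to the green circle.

turn left 48°, forward 3.4 m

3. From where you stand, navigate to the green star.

forward 2.2 m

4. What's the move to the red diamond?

turn left 26°, forward 3.6 m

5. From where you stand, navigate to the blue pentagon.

turn left 153°, forward 1.4 m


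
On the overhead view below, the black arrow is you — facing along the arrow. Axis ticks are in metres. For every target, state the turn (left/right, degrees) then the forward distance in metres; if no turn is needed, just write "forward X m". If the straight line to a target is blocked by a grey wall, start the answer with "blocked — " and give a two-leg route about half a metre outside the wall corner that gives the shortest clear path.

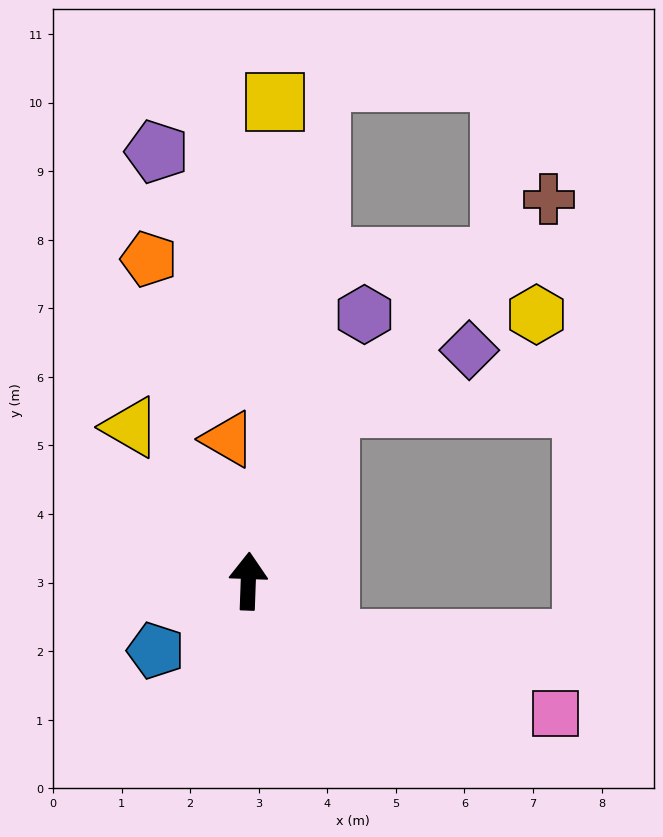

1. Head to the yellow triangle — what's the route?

turn left 39°, forward 2.8 m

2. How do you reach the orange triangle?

turn left 10°, forward 2.1 m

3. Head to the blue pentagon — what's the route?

turn left 129°, forward 1.7 m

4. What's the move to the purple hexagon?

turn right 21°, forward 4.2 m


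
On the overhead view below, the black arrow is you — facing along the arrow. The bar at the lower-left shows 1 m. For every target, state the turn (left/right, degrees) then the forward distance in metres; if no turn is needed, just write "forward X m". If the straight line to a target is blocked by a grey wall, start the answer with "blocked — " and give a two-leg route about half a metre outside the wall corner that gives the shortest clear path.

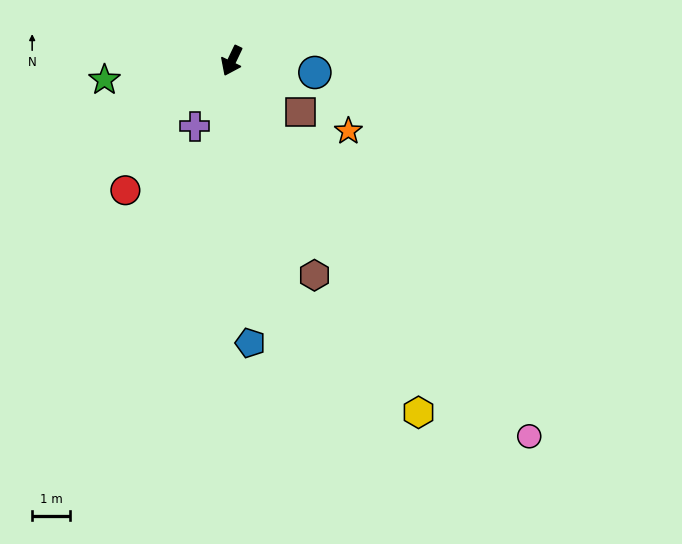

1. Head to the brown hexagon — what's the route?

turn left 47°, forward 6.1 m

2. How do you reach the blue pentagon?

turn left 29°, forward 7.5 m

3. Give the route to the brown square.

turn left 79°, forward 2.3 m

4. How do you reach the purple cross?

turn right 4°, forward 2.0 m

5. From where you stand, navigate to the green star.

turn right 56°, forward 3.4 m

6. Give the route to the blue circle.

turn left 108°, forward 2.2 m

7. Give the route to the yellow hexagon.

turn left 54°, forward 10.5 m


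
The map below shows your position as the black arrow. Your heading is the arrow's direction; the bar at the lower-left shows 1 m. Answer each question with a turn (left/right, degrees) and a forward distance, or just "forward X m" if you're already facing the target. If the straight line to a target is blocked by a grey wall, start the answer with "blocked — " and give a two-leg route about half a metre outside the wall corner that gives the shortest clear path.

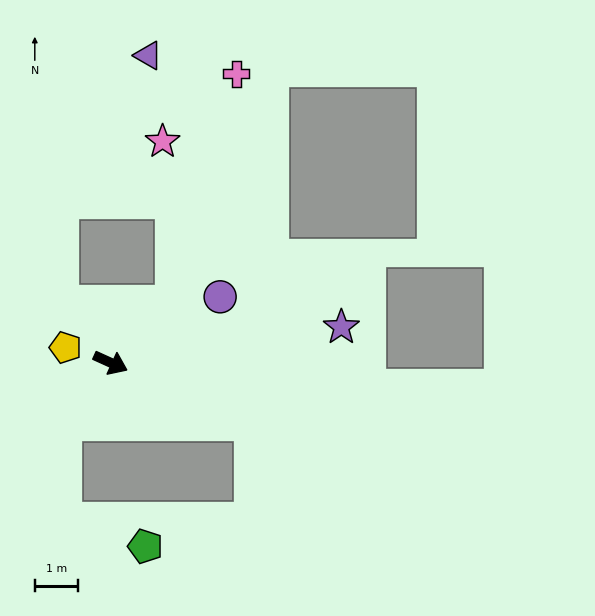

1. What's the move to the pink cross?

blocked — turn left 68°, forward 2.0 m, then turn left 31°, forward 5.5 m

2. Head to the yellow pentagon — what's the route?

turn right 174°, forward 1.1 m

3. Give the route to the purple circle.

turn left 55°, forward 3.0 m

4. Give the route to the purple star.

turn left 33°, forward 5.4 m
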